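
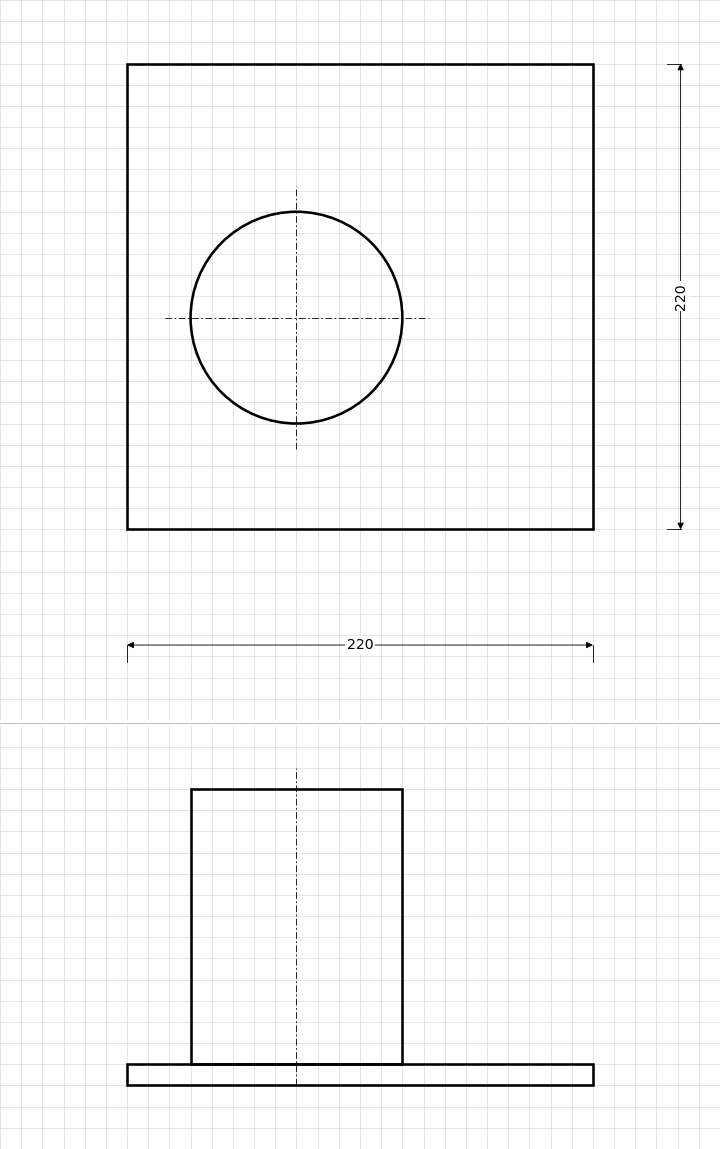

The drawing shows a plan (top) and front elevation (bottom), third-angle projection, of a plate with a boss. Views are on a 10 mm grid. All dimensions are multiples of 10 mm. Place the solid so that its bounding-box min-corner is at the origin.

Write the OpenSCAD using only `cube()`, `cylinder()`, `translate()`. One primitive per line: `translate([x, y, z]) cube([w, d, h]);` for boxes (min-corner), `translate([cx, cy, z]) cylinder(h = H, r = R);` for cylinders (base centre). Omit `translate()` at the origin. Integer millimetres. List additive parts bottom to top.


cube([220, 220, 10]);
translate([80, 100, 10]) cylinder(h = 130, r = 50);


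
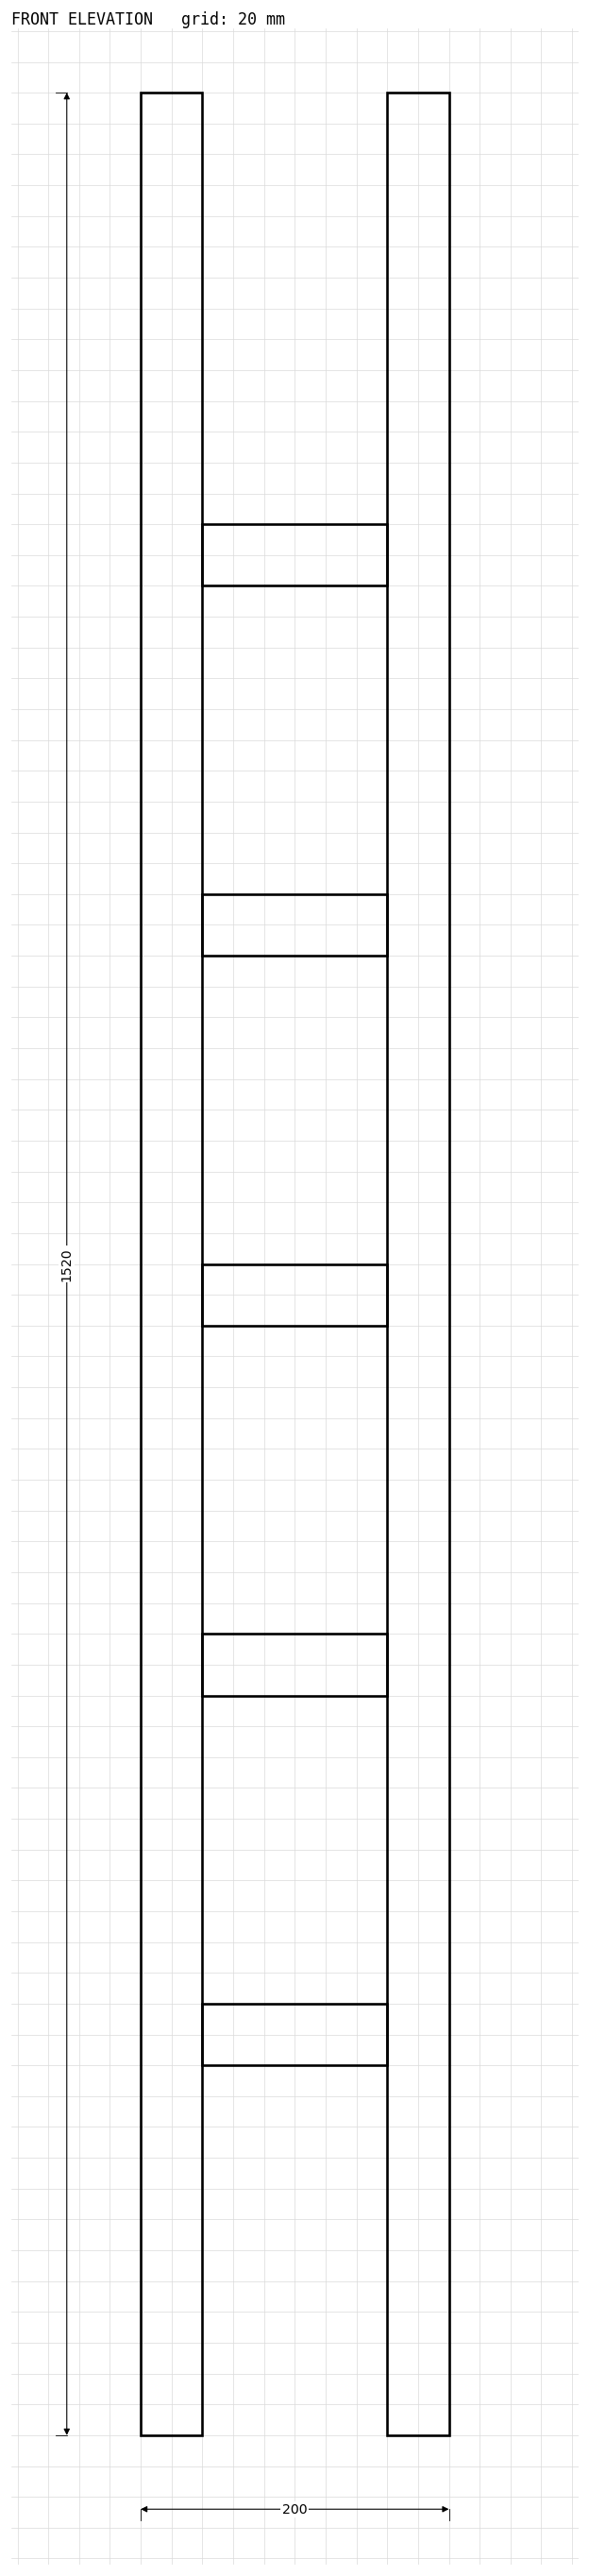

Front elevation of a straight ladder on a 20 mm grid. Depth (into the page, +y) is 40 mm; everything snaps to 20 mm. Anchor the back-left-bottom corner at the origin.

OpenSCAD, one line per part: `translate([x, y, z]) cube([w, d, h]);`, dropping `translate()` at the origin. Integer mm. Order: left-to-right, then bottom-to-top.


cube([40, 40, 1520]);
translate([40, 0, 240]) cube([120, 40, 40]);
translate([40, 0, 480]) cube([120, 40, 40]);
translate([40, 0, 720]) cube([120, 40, 40]);
translate([40, 0, 960]) cube([120, 40, 40]);
translate([40, 0, 1200]) cube([120, 40, 40]);
translate([160, 0, 0]) cube([40, 40, 1520]);


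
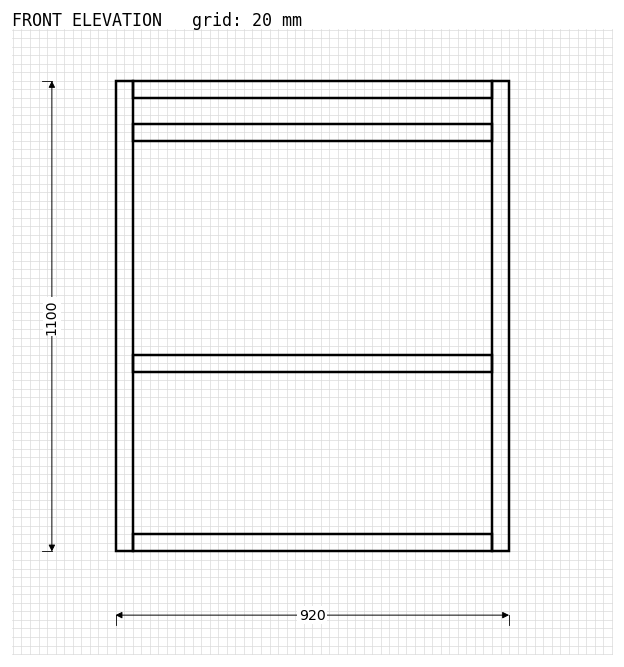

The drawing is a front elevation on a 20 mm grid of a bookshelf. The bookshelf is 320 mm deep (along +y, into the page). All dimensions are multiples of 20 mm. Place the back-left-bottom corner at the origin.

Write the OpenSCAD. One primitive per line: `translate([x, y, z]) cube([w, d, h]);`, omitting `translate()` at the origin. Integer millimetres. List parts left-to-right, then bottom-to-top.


cube([40, 320, 1100]);
translate([40, 0, 0]) cube([840, 320, 40]);
translate([40, 0, 420]) cube([840, 320, 40]);
translate([40, 0, 960]) cube([840, 320, 40]);
translate([40, 0, 1060]) cube([840, 320, 40]);
translate([880, 0, 0]) cube([40, 320, 1100]);


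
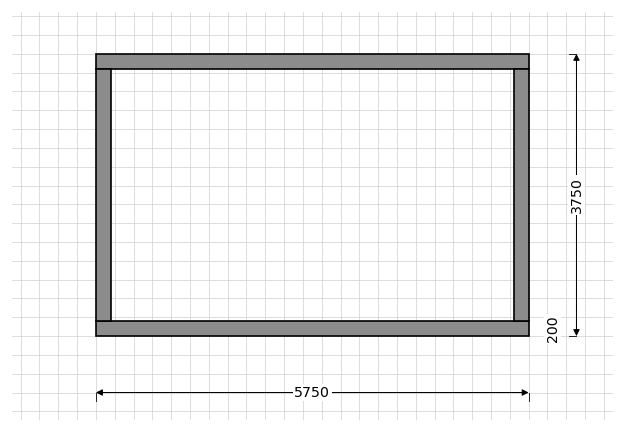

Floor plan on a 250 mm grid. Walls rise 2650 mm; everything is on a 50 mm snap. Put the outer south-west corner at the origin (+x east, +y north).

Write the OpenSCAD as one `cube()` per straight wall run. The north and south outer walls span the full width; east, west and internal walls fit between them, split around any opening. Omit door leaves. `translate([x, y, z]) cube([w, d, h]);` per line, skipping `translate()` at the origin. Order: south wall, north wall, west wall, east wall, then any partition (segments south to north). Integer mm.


cube([5750, 200, 2650]);
translate([0, 3550, 0]) cube([5750, 200, 2650]);
translate([0, 200, 0]) cube([200, 3350, 2650]);
translate([5550, 200, 0]) cube([200, 3350, 2650]);


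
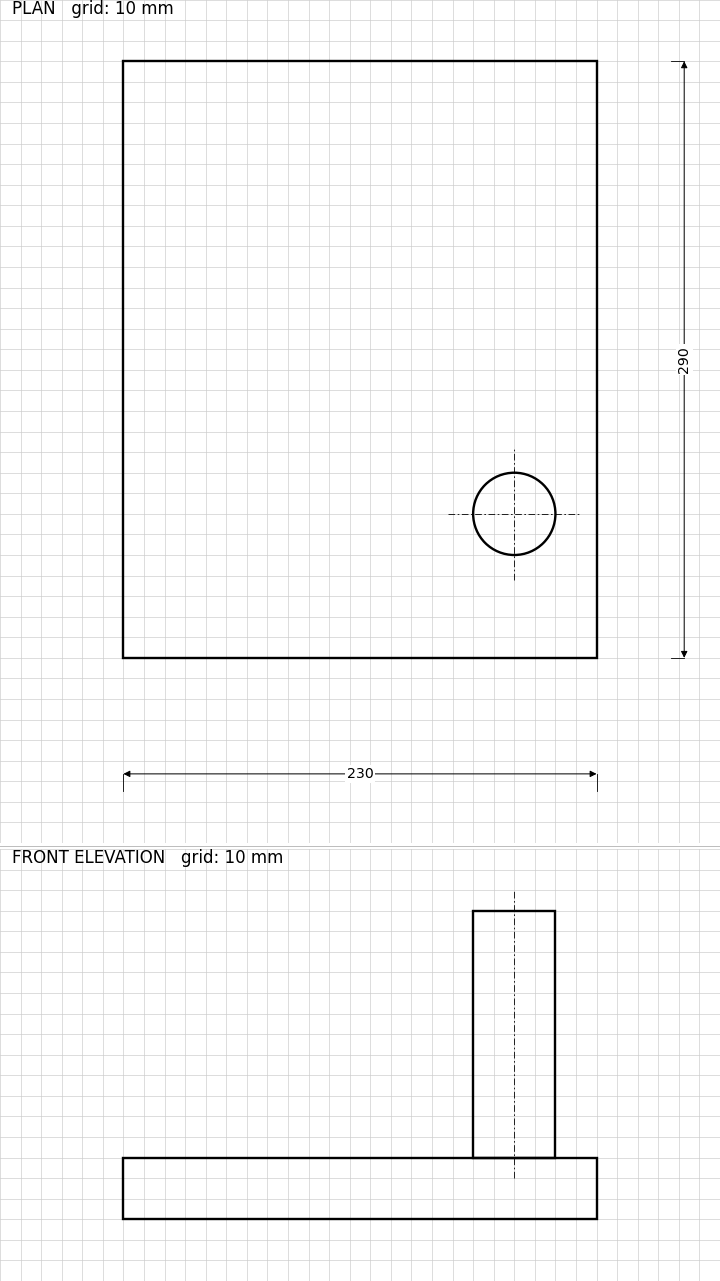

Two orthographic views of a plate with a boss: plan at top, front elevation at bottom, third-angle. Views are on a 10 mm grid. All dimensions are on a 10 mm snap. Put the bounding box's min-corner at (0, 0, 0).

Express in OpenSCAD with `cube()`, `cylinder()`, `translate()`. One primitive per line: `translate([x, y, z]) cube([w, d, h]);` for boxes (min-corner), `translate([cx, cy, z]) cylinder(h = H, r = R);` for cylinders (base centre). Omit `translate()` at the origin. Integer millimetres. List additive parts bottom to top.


cube([230, 290, 30]);
translate([190, 70, 30]) cylinder(h = 120, r = 20);


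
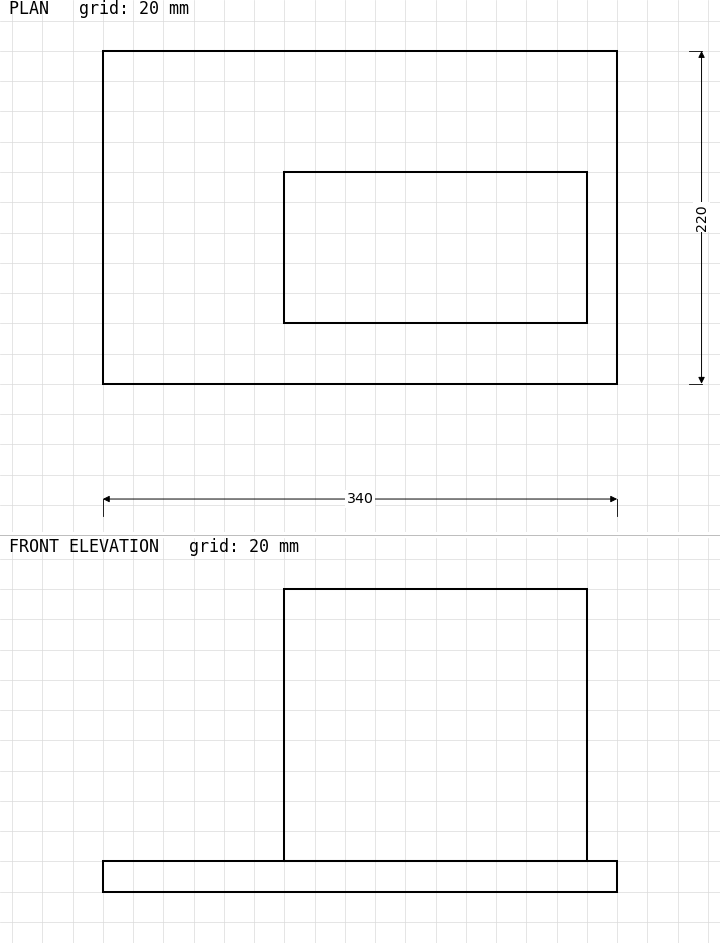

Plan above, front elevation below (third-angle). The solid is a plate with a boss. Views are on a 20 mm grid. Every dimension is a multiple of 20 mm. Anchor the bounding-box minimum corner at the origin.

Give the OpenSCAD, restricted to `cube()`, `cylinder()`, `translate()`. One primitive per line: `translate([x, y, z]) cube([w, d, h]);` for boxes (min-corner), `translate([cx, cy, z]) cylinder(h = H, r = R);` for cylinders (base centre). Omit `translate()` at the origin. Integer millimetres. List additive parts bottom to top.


cube([340, 220, 20]);
translate([120, 40, 20]) cube([200, 100, 180]);


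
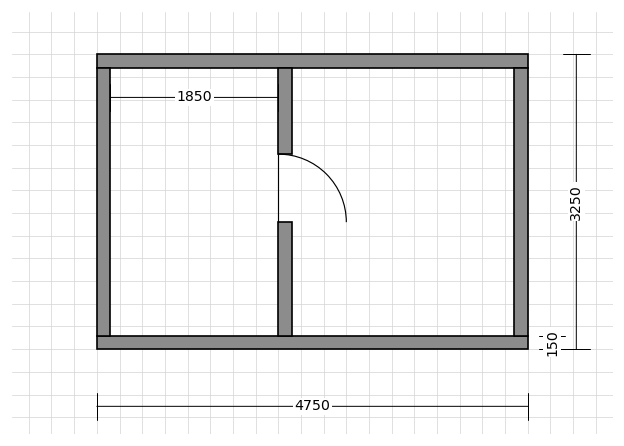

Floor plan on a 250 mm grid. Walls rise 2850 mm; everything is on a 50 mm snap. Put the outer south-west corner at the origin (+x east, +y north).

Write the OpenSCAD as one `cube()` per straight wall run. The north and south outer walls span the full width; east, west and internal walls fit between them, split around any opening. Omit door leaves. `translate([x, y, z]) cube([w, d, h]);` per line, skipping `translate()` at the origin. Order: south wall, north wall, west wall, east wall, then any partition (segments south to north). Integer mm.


cube([4750, 150, 2850]);
translate([0, 3100, 0]) cube([4750, 150, 2850]);
translate([0, 150, 0]) cube([150, 2950, 2850]);
translate([4600, 150, 0]) cube([150, 2950, 2850]);
translate([2000, 150, 0]) cube([150, 1250, 2850]);
translate([2000, 2150, 0]) cube([150, 950, 2850]);


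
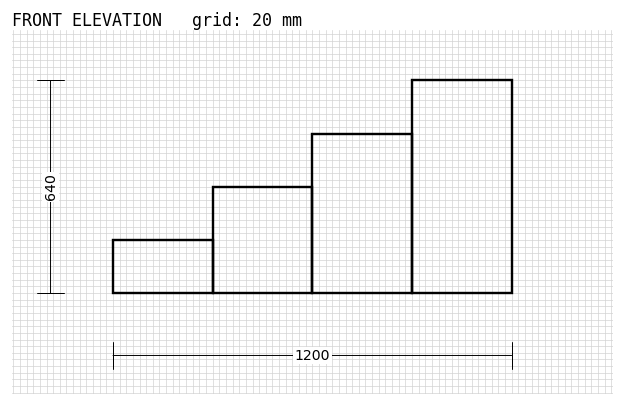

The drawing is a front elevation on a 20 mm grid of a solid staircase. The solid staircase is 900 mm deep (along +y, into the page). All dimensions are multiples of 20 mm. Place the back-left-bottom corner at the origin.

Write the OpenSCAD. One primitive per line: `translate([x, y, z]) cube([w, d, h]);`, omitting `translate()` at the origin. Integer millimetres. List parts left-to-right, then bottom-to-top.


cube([300, 900, 160]);
translate([300, 0, 0]) cube([300, 900, 320]);
translate([600, 0, 0]) cube([300, 900, 480]);
translate([900, 0, 0]) cube([300, 900, 640]);


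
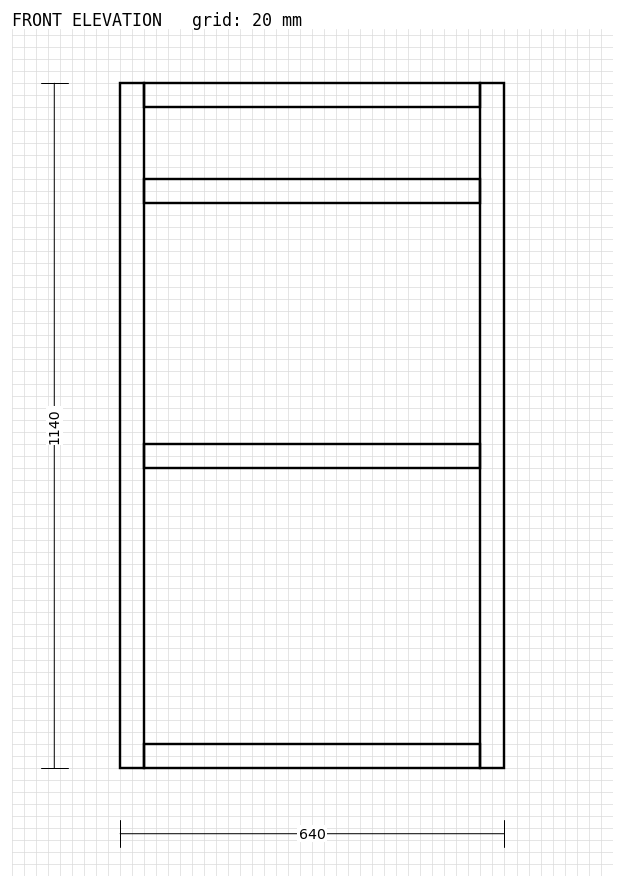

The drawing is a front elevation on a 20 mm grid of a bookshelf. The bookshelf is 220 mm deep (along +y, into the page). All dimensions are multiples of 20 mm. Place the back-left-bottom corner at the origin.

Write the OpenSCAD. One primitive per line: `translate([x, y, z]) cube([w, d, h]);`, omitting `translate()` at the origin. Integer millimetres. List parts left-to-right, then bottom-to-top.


cube([40, 220, 1140]);
translate([40, 0, 0]) cube([560, 220, 40]);
translate([40, 0, 500]) cube([560, 220, 40]);
translate([40, 0, 940]) cube([560, 220, 40]);
translate([40, 0, 1100]) cube([560, 220, 40]);
translate([600, 0, 0]) cube([40, 220, 1140]);


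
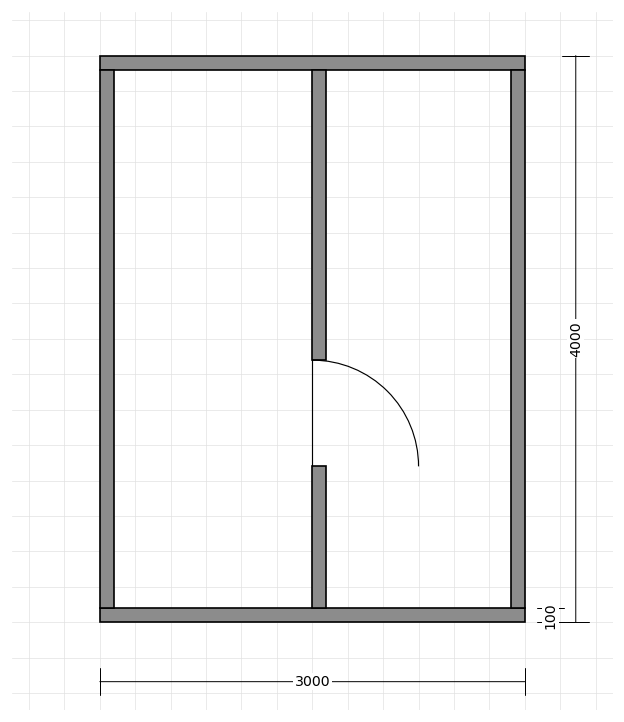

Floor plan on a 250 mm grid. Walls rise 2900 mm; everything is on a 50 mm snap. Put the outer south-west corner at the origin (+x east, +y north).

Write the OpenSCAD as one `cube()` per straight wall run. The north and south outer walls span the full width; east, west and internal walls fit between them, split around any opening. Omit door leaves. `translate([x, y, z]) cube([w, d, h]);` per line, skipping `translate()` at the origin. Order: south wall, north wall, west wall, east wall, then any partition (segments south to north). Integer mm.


cube([3000, 100, 2900]);
translate([0, 3900, 0]) cube([3000, 100, 2900]);
translate([0, 100, 0]) cube([100, 3800, 2900]);
translate([2900, 100, 0]) cube([100, 3800, 2900]);
translate([1500, 100, 0]) cube([100, 1000, 2900]);
translate([1500, 1850, 0]) cube([100, 2050, 2900]);


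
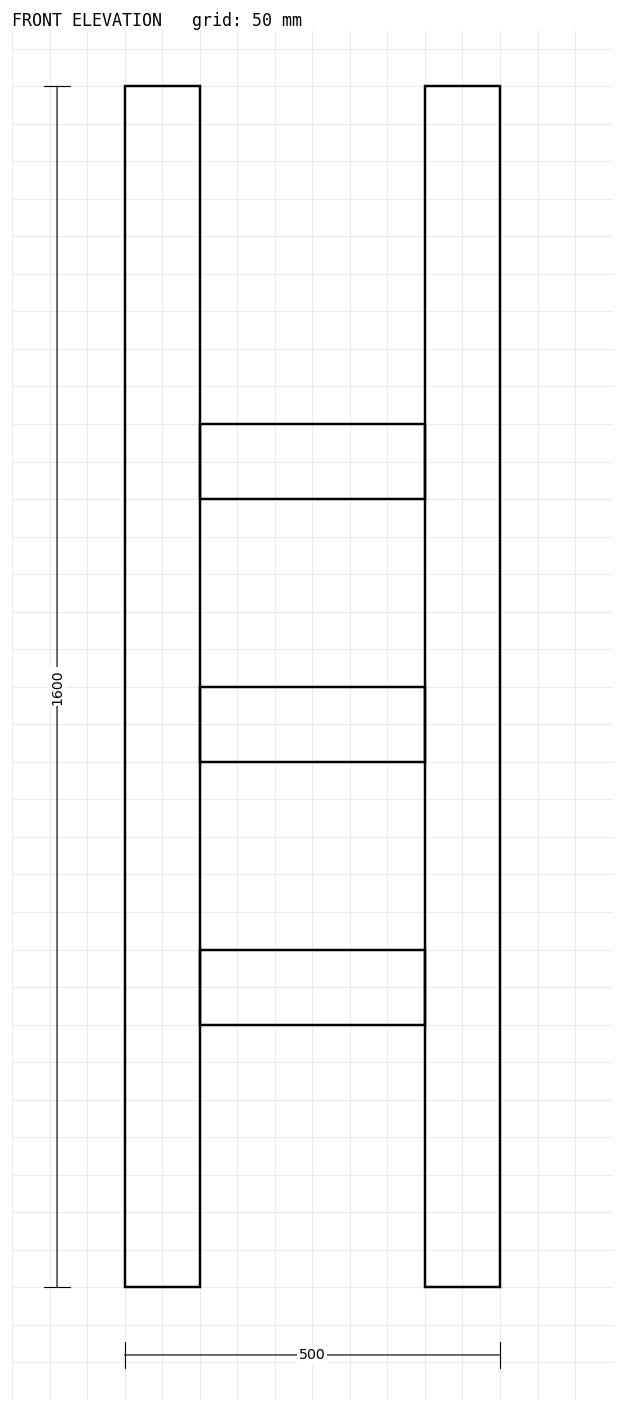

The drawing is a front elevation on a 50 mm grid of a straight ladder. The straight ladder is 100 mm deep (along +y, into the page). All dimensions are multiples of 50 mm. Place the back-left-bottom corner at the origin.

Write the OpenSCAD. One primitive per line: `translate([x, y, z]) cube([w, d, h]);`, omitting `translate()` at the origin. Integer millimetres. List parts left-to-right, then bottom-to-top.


cube([100, 100, 1600]);
translate([100, 0, 350]) cube([300, 100, 100]);
translate([100, 0, 700]) cube([300, 100, 100]);
translate([100, 0, 1050]) cube([300, 100, 100]);
translate([400, 0, 0]) cube([100, 100, 1600]);


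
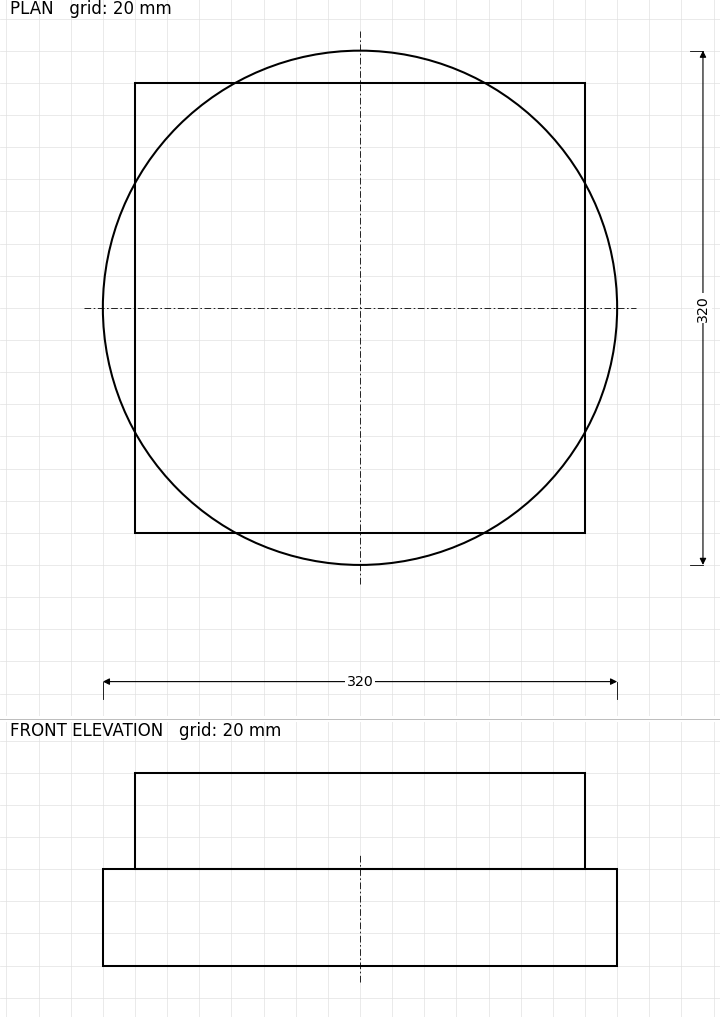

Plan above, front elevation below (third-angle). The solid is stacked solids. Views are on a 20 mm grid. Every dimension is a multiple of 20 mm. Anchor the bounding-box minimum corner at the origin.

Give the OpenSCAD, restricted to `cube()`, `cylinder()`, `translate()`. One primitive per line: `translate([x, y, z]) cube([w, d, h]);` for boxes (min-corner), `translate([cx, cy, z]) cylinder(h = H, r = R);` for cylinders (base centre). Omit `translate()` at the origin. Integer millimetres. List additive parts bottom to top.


translate([160, 160, 0]) cylinder(h = 60, r = 160);
translate([20, 20, 60]) cube([280, 280, 60]);


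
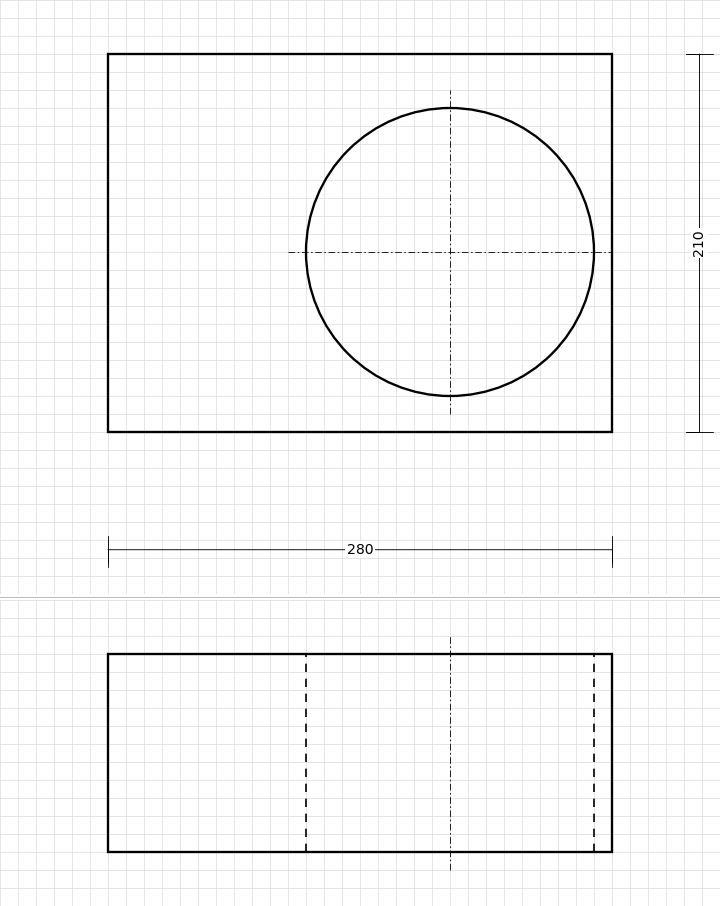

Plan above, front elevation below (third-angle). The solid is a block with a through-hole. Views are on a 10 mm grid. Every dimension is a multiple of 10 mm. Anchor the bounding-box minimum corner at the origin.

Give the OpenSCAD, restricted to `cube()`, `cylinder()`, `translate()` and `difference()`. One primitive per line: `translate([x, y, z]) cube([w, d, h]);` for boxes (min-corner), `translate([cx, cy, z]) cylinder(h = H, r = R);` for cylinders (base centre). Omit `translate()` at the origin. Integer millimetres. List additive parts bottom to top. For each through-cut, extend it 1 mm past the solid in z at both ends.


difference() {
  cube([280, 210, 110]);
  translate([190, 100, -1]) cylinder(h = 112, r = 80);
}


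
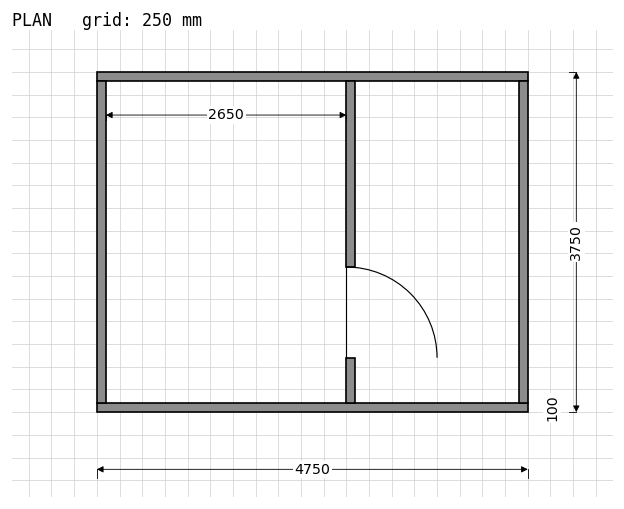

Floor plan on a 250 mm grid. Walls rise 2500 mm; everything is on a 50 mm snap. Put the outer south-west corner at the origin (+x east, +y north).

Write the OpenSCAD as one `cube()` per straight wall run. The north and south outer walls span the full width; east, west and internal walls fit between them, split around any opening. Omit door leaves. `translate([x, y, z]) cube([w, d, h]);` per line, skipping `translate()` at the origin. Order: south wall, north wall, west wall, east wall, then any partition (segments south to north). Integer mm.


cube([4750, 100, 2500]);
translate([0, 3650, 0]) cube([4750, 100, 2500]);
translate([0, 100, 0]) cube([100, 3550, 2500]);
translate([4650, 100, 0]) cube([100, 3550, 2500]);
translate([2750, 100, 0]) cube([100, 500, 2500]);
translate([2750, 1600, 0]) cube([100, 2050, 2500]);


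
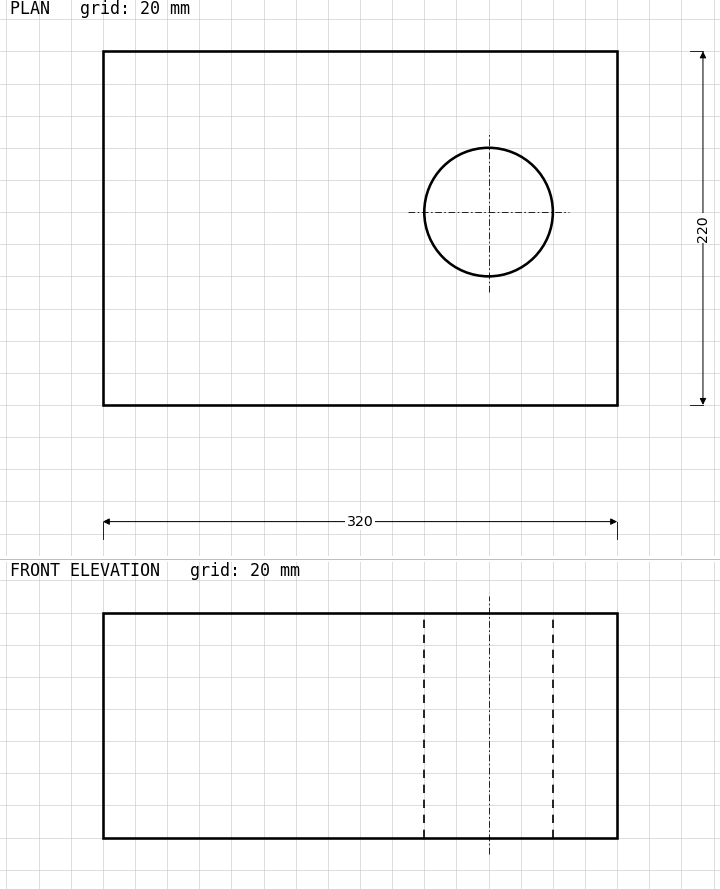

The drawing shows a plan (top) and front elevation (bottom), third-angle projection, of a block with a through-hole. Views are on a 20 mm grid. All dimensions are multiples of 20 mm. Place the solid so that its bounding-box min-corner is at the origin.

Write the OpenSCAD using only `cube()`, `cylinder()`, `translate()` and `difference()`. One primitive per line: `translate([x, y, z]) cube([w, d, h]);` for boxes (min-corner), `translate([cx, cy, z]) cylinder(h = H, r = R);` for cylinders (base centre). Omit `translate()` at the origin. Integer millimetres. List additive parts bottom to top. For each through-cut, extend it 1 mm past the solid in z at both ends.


difference() {
  cube([320, 220, 140]);
  translate([240, 120, -1]) cylinder(h = 142, r = 40);
}


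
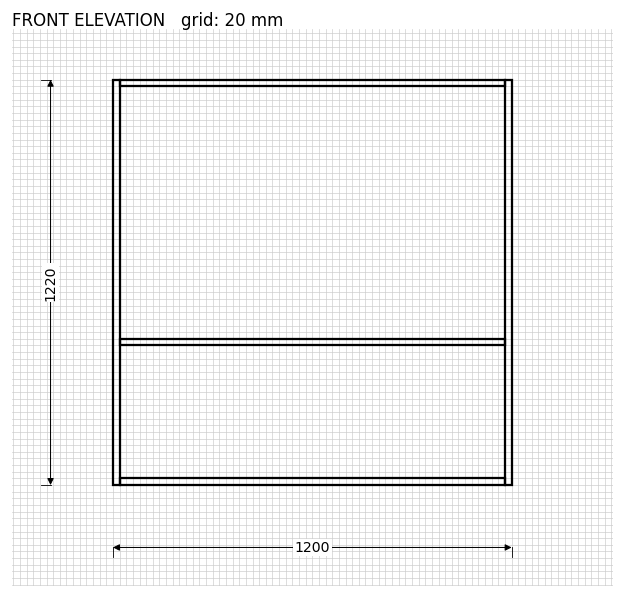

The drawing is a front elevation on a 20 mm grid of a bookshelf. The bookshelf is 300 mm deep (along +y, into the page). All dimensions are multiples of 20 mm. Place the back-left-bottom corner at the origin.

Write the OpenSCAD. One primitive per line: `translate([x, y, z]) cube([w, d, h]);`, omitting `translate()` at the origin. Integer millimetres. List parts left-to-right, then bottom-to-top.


cube([20, 300, 1220]);
translate([20, 0, 0]) cube([1160, 300, 20]);
translate([20, 0, 420]) cube([1160, 300, 20]);
translate([20, 0, 1200]) cube([1160, 300, 20]);
translate([1180, 0, 0]) cube([20, 300, 1220]);


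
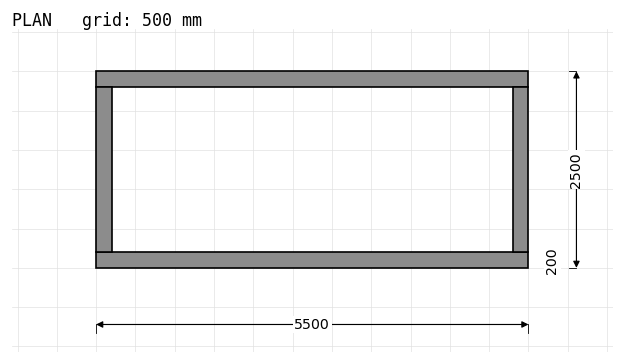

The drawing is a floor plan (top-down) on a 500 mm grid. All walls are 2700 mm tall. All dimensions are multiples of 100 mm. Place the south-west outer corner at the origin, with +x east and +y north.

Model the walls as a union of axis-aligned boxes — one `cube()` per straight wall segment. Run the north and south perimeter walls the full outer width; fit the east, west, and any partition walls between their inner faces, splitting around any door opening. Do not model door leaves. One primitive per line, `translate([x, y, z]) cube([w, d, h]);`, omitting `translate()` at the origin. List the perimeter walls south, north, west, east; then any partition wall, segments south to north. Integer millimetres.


cube([5500, 200, 2700]);
translate([0, 2300, 0]) cube([5500, 200, 2700]);
translate([0, 200, 0]) cube([200, 2100, 2700]);
translate([5300, 200, 0]) cube([200, 2100, 2700]);


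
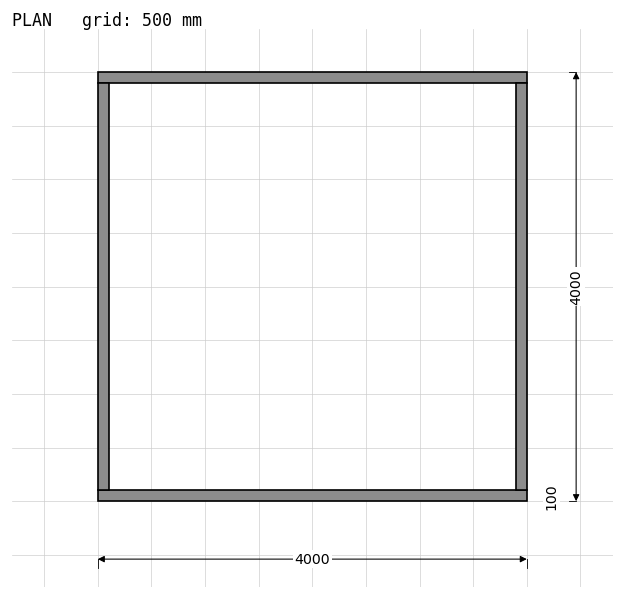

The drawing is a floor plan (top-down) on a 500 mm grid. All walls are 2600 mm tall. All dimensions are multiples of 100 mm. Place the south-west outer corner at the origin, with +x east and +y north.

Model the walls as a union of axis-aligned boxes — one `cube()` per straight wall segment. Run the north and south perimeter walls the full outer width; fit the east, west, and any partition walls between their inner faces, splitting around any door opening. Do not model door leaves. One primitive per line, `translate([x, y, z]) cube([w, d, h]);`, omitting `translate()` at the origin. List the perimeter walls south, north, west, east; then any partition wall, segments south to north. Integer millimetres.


cube([4000, 100, 2600]);
translate([0, 3900, 0]) cube([4000, 100, 2600]);
translate([0, 100, 0]) cube([100, 3800, 2600]);
translate([3900, 100, 0]) cube([100, 3800, 2600]);


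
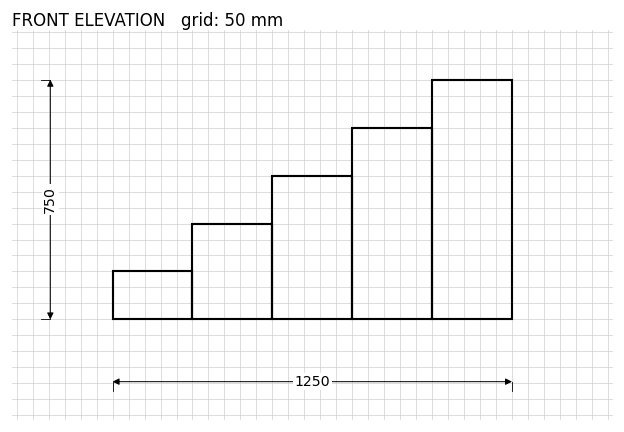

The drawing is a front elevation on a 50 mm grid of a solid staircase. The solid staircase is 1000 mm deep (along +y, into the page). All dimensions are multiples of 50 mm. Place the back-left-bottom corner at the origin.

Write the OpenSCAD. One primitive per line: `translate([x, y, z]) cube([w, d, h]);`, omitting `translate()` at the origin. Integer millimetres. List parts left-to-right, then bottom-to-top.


cube([250, 1000, 150]);
translate([250, 0, 0]) cube([250, 1000, 300]);
translate([500, 0, 0]) cube([250, 1000, 450]);
translate([750, 0, 0]) cube([250, 1000, 600]);
translate([1000, 0, 0]) cube([250, 1000, 750]);


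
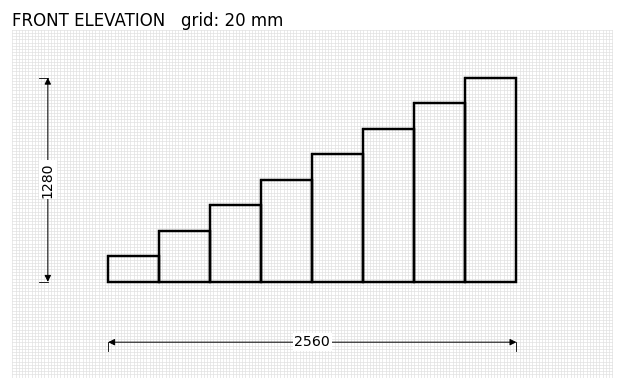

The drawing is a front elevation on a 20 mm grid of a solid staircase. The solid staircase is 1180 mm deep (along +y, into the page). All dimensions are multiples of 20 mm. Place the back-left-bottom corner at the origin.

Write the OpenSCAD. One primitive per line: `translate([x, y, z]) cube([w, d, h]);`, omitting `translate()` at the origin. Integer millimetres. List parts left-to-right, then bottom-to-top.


cube([320, 1180, 160]);
translate([320, 0, 0]) cube([320, 1180, 320]);
translate([640, 0, 0]) cube([320, 1180, 480]);
translate([960, 0, 0]) cube([320, 1180, 640]);
translate([1280, 0, 0]) cube([320, 1180, 800]);
translate([1600, 0, 0]) cube([320, 1180, 960]);
translate([1920, 0, 0]) cube([320, 1180, 1120]);
translate([2240, 0, 0]) cube([320, 1180, 1280]);


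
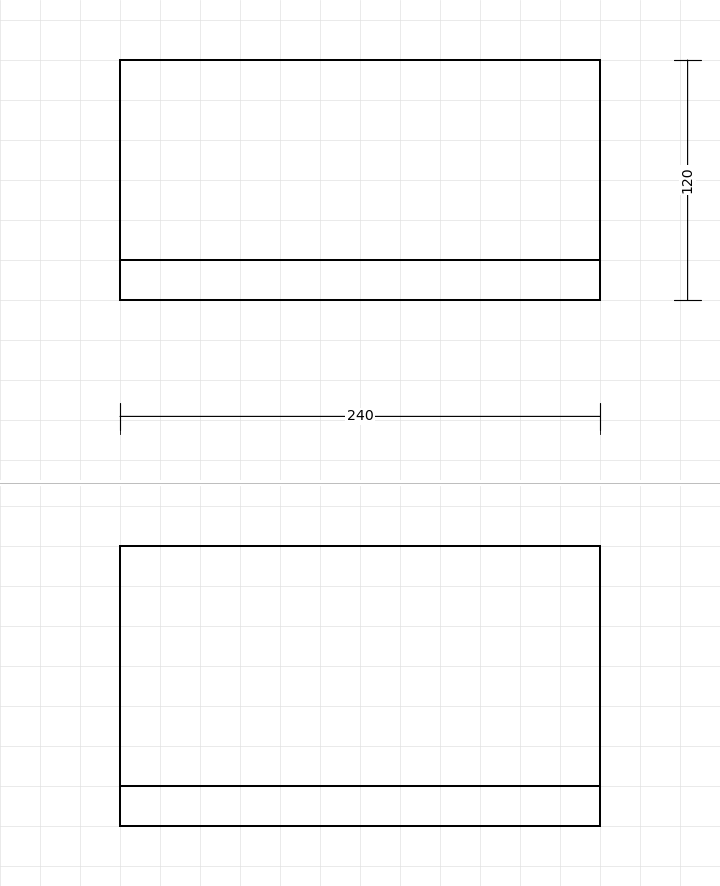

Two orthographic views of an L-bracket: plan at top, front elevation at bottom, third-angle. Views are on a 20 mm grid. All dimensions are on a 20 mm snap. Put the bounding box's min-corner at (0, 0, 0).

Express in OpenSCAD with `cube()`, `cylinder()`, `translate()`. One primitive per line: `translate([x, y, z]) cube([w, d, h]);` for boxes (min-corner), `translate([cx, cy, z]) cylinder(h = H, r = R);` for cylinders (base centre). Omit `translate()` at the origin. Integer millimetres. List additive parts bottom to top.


cube([240, 120, 20]);
translate([0, 0, 20]) cube([240, 20, 120]);


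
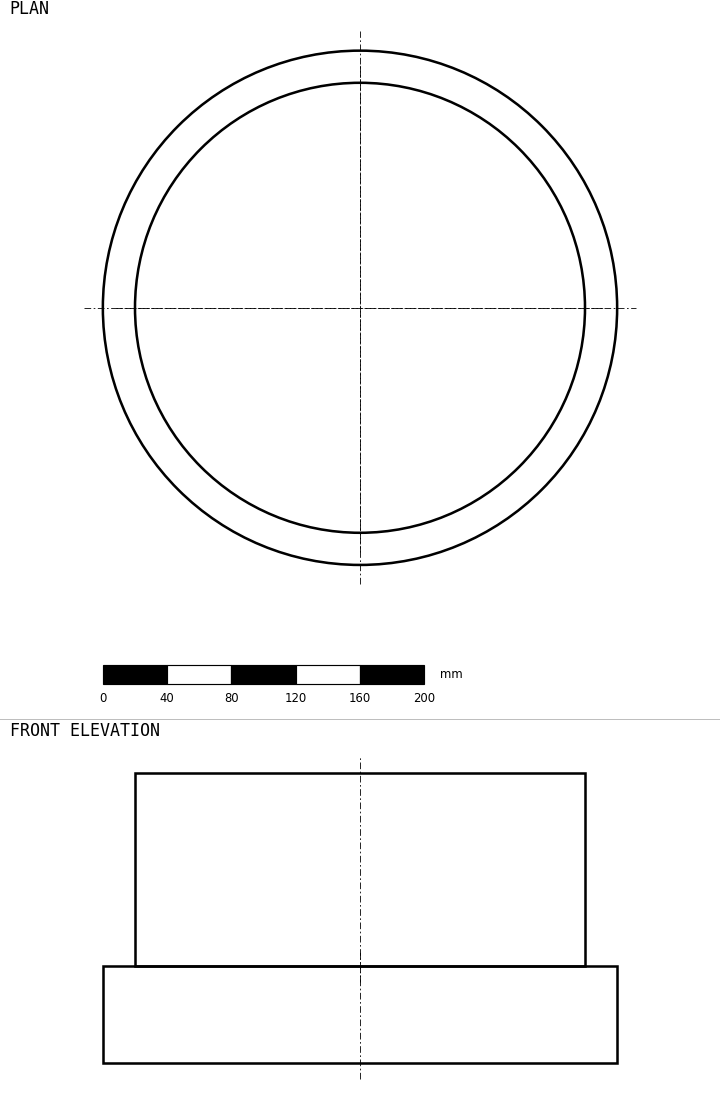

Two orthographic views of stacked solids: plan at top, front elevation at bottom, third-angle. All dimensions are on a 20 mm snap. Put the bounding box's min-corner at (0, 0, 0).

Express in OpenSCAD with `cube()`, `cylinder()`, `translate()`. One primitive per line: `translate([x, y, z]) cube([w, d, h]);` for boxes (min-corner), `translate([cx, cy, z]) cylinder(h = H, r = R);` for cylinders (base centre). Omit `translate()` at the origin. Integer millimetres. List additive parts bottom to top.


translate([160, 160, 0]) cylinder(h = 60, r = 160);
translate([160, 160, 60]) cylinder(h = 120, r = 140);


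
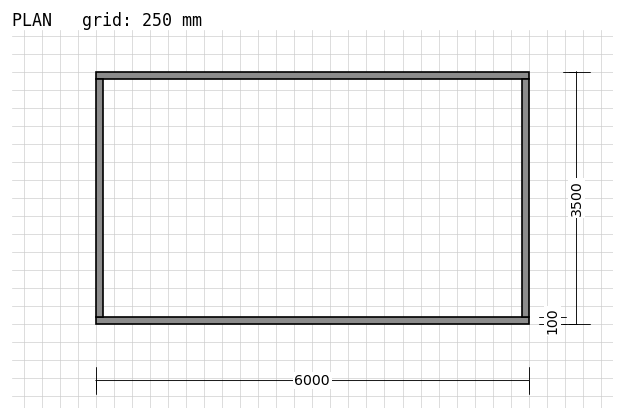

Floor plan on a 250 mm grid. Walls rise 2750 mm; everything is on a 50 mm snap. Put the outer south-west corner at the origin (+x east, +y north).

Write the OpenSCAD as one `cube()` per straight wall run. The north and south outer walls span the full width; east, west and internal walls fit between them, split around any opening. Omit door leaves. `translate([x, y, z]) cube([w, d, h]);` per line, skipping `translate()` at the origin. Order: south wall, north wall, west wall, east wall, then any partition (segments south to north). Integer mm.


cube([6000, 100, 2750]);
translate([0, 3400, 0]) cube([6000, 100, 2750]);
translate([0, 100, 0]) cube([100, 3300, 2750]);
translate([5900, 100, 0]) cube([100, 3300, 2750]);


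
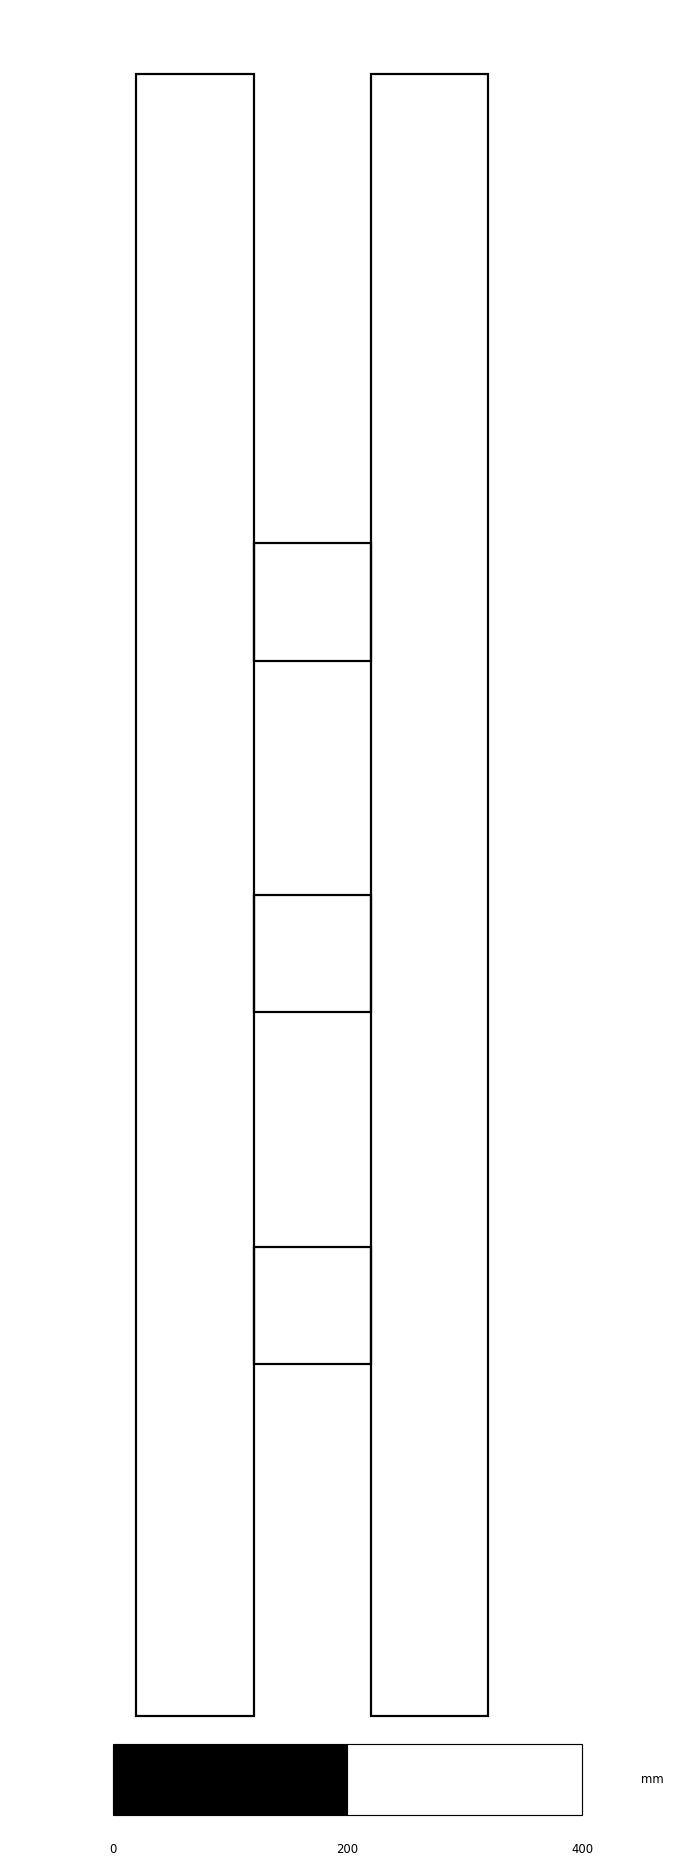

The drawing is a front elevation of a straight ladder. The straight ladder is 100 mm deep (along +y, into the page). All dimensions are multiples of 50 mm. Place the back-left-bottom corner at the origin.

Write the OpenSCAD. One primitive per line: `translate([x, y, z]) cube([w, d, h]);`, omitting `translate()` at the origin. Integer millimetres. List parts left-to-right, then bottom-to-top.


cube([100, 100, 1400]);
translate([100, 0, 300]) cube([100, 100, 100]);
translate([100, 0, 600]) cube([100, 100, 100]);
translate([100, 0, 900]) cube([100, 100, 100]);
translate([200, 0, 0]) cube([100, 100, 1400]);


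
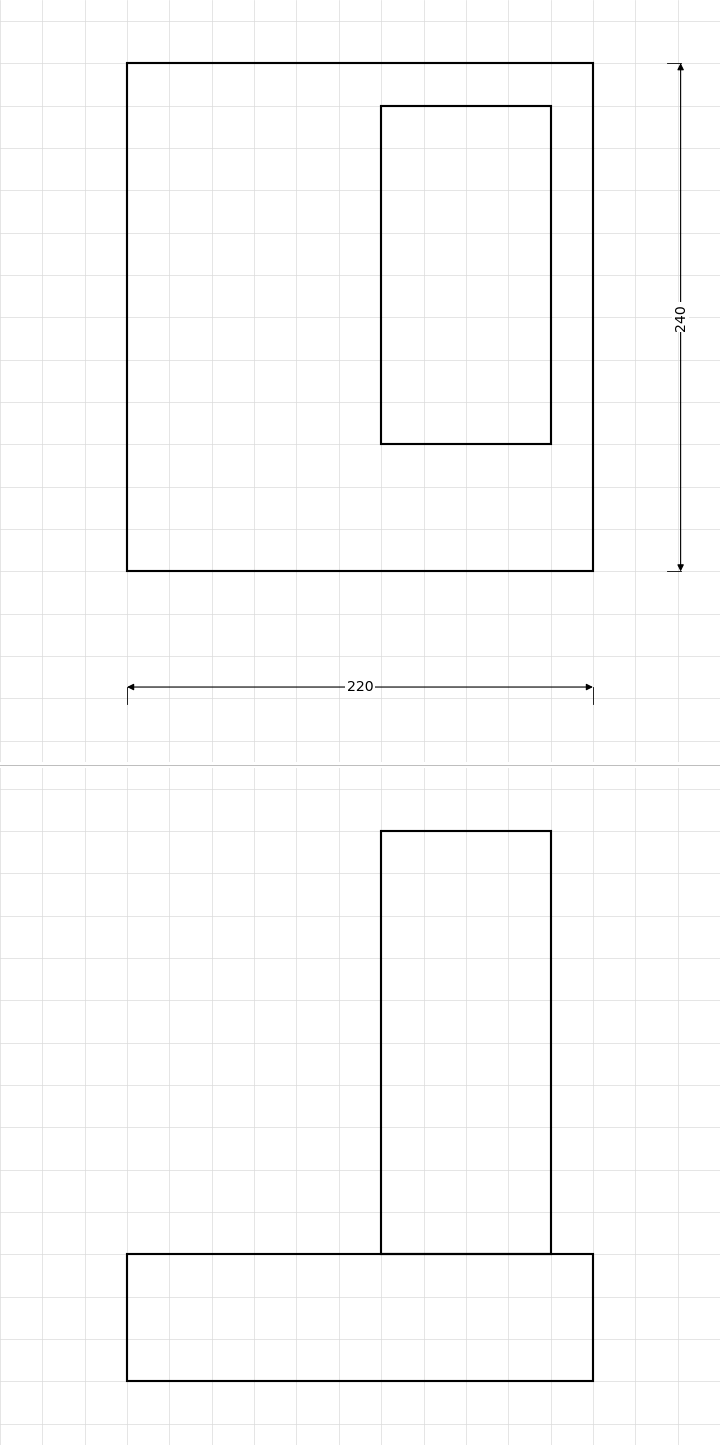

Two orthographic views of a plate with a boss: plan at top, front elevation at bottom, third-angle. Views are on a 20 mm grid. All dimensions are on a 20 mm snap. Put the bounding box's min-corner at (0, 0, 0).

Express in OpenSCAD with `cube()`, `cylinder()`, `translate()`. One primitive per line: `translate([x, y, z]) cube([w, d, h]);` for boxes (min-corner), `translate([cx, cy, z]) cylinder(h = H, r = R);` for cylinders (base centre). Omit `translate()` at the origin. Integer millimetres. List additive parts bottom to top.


cube([220, 240, 60]);
translate([120, 60, 60]) cube([80, 160, 200]);


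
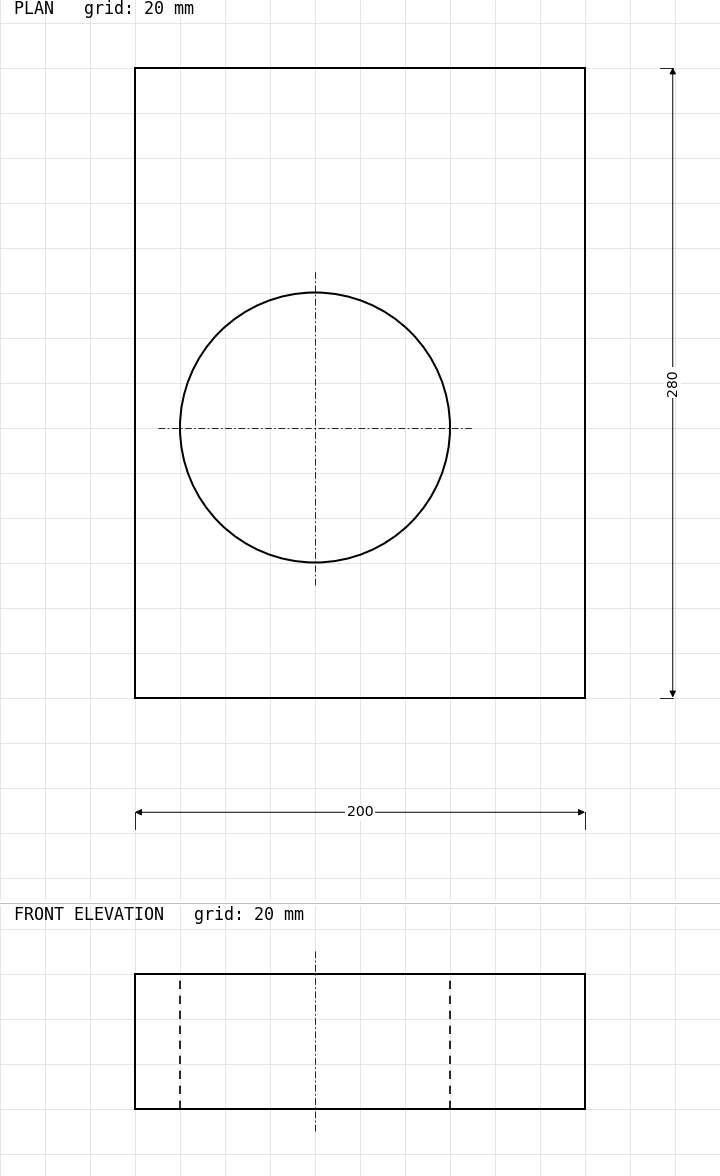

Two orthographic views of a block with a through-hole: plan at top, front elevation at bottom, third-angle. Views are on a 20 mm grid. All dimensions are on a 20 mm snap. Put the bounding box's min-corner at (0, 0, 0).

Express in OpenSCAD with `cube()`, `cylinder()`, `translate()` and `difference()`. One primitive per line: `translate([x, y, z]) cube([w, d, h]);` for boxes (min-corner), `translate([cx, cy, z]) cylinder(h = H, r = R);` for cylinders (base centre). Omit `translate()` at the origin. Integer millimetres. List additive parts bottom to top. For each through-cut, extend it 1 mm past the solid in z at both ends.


difference() {
  cube([200, 280, 60]);
  translate([80, 120, -1]) cylinder(h = 62, r = 60);
}


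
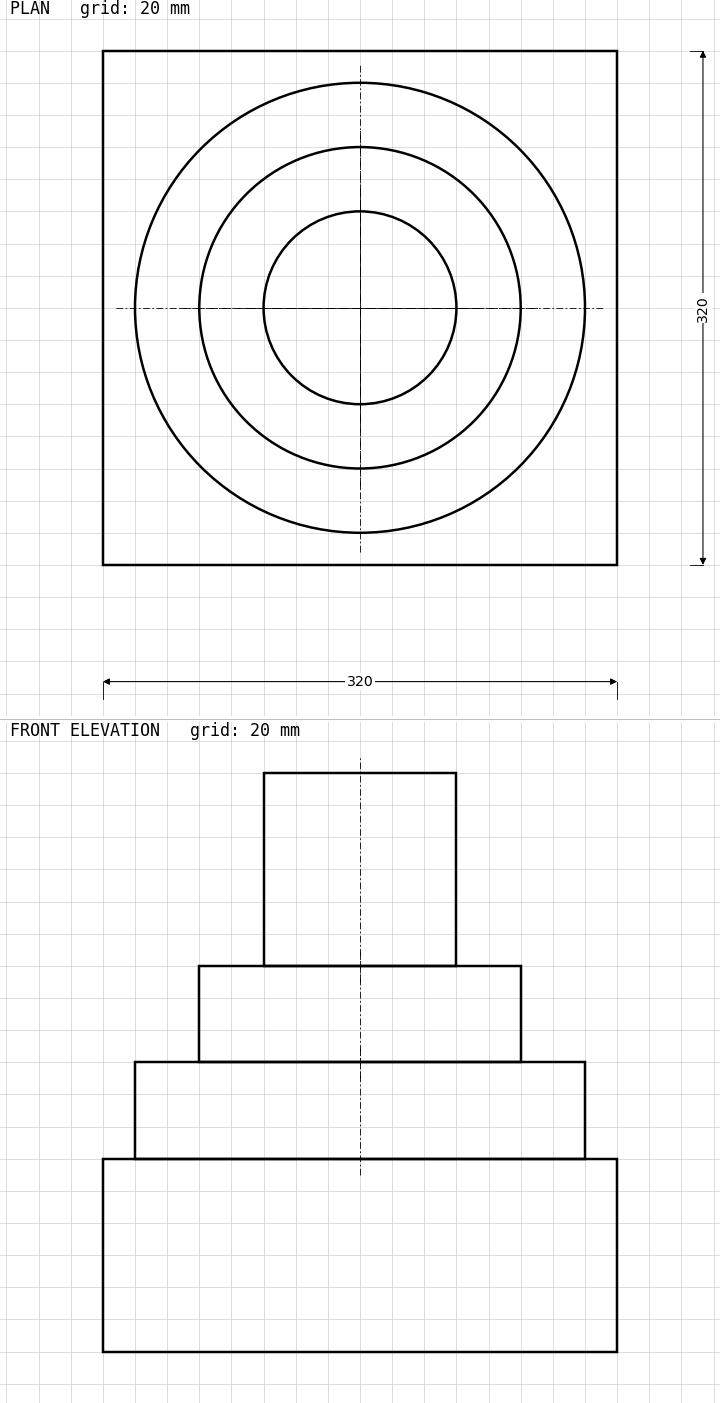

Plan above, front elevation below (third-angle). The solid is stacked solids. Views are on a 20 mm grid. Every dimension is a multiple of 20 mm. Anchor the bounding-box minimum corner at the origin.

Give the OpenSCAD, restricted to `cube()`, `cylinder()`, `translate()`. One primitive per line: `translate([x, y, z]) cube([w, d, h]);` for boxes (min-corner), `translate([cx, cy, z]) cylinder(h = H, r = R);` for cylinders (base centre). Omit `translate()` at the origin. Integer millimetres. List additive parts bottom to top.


cube([320, 320, 120]);
translate([160, 160, 120]) cylinder(h = 60, r = 140);
translate([160, 160, 180]) cylinder(h = 60, r = 100);
translate([160, 160, 240]) cylinder(h = 120, r = 60);


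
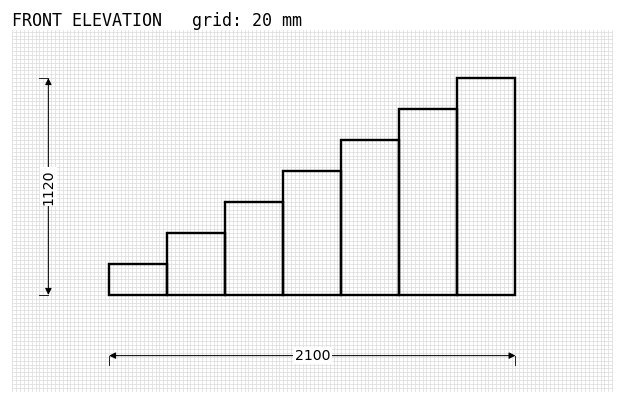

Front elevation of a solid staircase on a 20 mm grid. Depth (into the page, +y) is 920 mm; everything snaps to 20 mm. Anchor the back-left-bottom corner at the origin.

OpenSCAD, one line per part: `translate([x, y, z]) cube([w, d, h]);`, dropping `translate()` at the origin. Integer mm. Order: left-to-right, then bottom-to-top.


cube([300, 920, 160]);
translate([300, 0, 0]) cube([300, 920, 320]);
translate([600, 0, 0]) cube([300, 920, 480]);
translate([900, 0, 0]) cube([300, 920, 640]);
translate([1200, 0, 0]) cube([300, 920, 800]);
translate([1500, 0, 0]) cube([300, 920, 960]);
translate([1800, 0, 0]) cube([300, 920, 1120]);


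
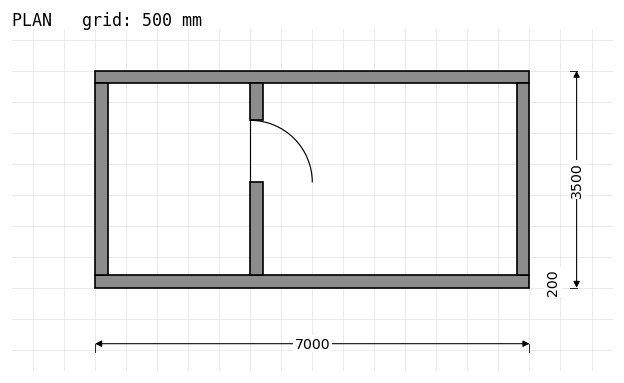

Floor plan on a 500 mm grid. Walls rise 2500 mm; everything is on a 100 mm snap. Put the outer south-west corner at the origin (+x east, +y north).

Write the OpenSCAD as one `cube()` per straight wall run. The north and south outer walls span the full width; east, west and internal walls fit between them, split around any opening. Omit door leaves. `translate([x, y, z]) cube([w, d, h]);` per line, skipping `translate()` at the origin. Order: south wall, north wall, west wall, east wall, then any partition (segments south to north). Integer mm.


cube([7000, 200, 2500]);
translate([0, 3300, 0]) cube([7000, 200, 2500]);
translate([0, 200, 0]) cube([200, 3100, 2500]);
translate([6800, 200, 0]) cube([200, 3100, 2500]);
translate([2500, 200, 0]) cube([200, 1500, 2500]);
translate([2500, 2700, 0]) cube([200, 600, 2500]);


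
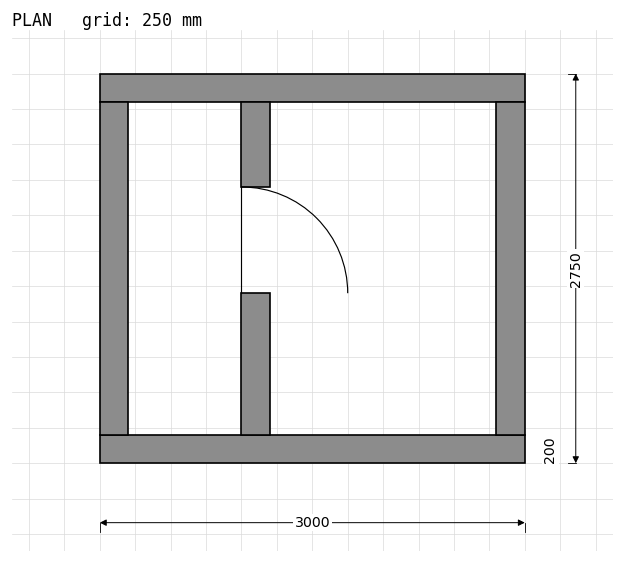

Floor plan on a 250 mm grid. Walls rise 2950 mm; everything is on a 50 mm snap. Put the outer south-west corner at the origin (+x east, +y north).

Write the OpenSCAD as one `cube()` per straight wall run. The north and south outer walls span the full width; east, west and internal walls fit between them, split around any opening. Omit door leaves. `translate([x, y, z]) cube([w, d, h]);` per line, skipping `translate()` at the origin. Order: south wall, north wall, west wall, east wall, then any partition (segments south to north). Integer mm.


cube([3000, 200, 2950]);
translate([0, 2550, 0]) cube([3000, 200, 2950]);
translate([0, 200, 0]) cube([200, 2350, 2950]);
translate([2800, 200, 0]) cube([200, 2350, 2950]);
translate([1000, 200, 0]) cube([200, 1000, 2950]);
translate([1000, 1950, 0]) cube([200, 600, 2950]);


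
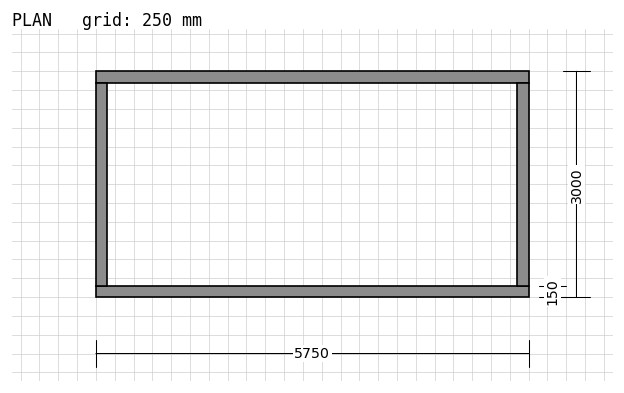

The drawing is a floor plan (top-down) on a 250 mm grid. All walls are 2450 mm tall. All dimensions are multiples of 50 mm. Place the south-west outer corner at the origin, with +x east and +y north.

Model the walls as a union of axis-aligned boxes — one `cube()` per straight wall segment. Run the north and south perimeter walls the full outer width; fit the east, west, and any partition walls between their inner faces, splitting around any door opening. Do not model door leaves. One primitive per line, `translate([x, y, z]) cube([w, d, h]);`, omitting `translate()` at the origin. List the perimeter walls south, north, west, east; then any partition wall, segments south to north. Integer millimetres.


cube([5750, 150, 2450]);
translate([0, 2850, 0]) cube([5750, 150, 2450]);
translate([0, 150, 0]) cube([150, 2700, 2450]);
translate([5600, 150, 0]) cube([150, 2700, 2450]);


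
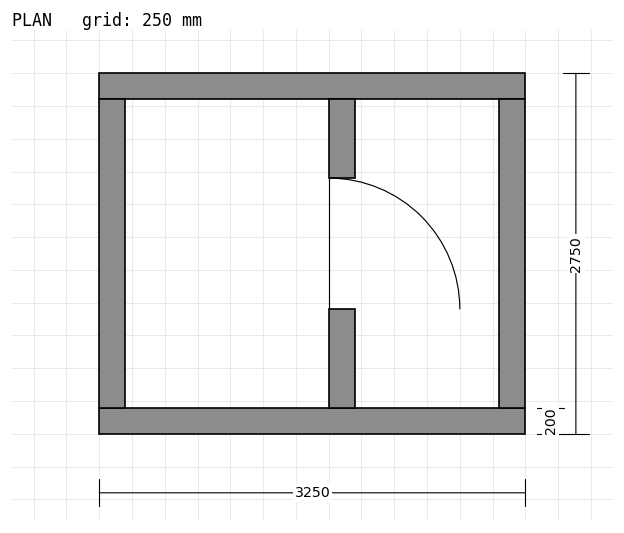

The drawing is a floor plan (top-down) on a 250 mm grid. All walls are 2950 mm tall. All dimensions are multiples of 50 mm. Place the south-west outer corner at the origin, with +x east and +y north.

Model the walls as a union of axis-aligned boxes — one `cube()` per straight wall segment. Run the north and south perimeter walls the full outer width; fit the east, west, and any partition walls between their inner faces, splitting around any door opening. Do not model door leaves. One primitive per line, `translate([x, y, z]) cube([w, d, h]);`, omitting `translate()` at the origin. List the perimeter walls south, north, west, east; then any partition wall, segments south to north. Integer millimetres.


cube([3250, 200, 2950]);
translate([0, 2550, 0]) cube([3250, 200, 2950]);
translate([0, 200, 0]) cube([200, 2350, 2950]);
translate([3050, 200, 0]) cube([200, 2350, 2950]);
translate([1750, 200, 0]) cube([200, 750, 2950]);
translate([1750, 1950, 0]) cube([200, 600, 2950]);


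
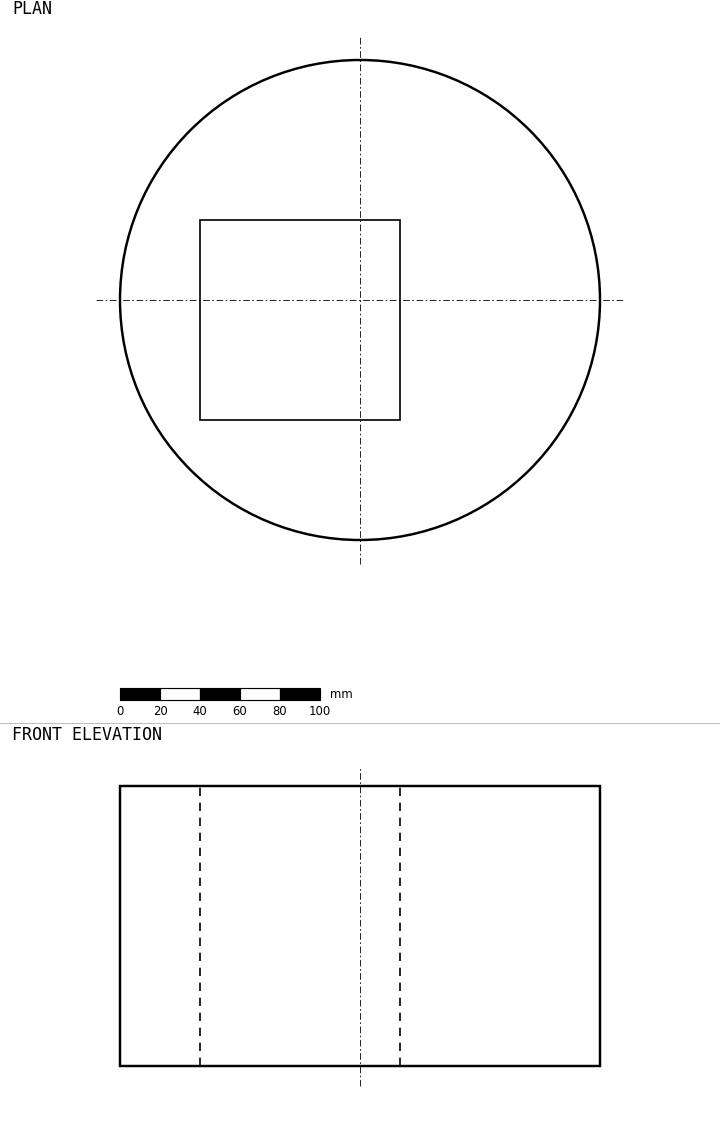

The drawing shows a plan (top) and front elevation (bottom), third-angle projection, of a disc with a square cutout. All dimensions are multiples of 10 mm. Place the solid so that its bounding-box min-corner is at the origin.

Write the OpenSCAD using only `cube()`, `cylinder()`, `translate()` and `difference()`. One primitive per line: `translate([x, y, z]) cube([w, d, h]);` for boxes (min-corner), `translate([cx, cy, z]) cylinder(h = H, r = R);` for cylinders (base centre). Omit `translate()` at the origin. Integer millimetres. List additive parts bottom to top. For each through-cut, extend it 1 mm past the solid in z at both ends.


difference() {
  translate([120, 120, 0]) cylinder(h = 140, r = 120);
  translate([40, 60, -1]) cube([100, 100, 142]);
}


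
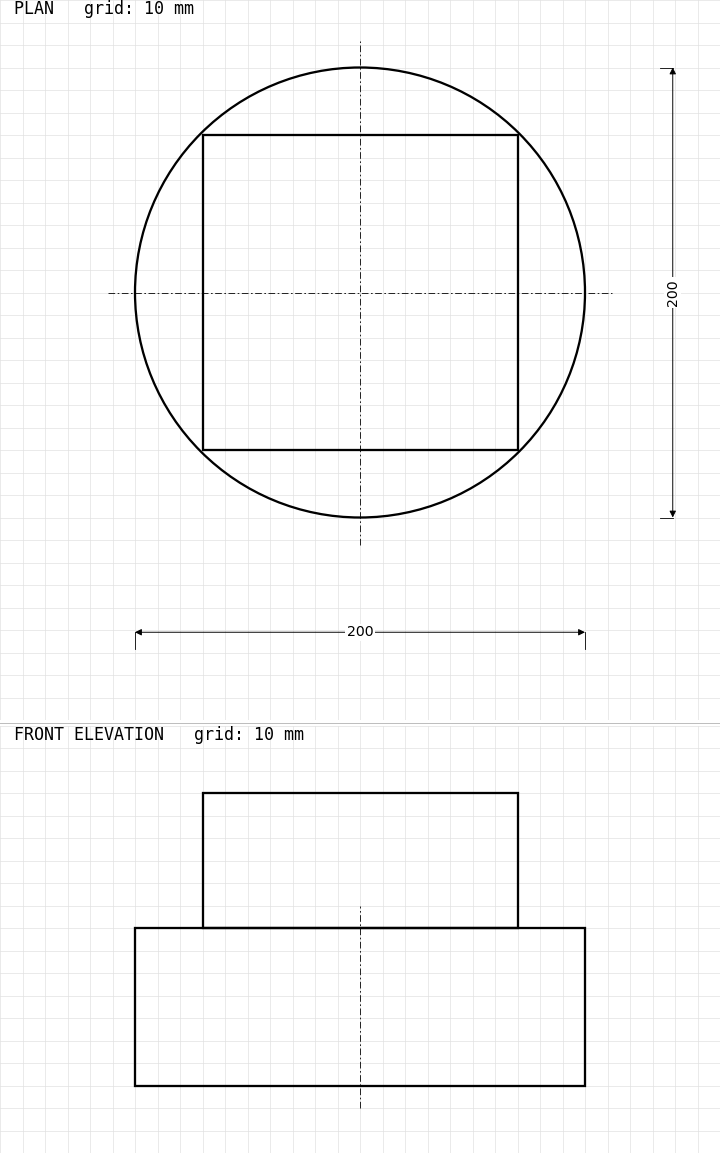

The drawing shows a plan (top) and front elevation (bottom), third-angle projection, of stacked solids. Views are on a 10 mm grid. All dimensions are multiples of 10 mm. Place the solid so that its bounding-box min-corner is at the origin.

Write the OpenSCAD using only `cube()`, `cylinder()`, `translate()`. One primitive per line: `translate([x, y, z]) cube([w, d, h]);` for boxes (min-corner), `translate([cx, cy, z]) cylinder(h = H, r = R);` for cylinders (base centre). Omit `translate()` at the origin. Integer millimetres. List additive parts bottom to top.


translate([100, 100, 0]) cylinder(h = 70, r = 100);
translate([30, 30, 70]) cube([140, 140, 60]);


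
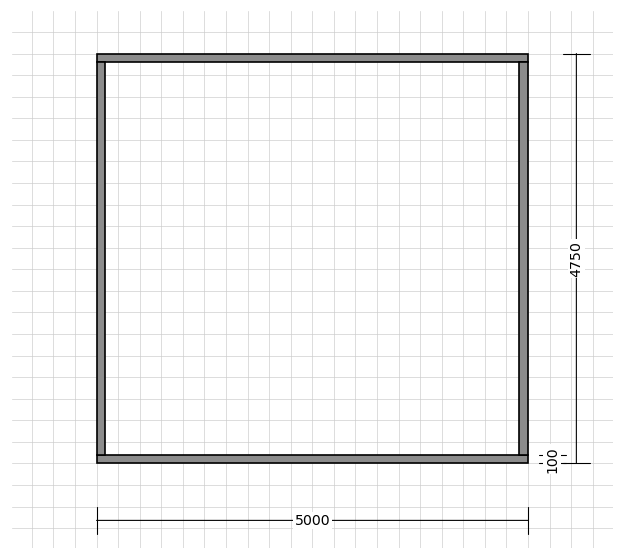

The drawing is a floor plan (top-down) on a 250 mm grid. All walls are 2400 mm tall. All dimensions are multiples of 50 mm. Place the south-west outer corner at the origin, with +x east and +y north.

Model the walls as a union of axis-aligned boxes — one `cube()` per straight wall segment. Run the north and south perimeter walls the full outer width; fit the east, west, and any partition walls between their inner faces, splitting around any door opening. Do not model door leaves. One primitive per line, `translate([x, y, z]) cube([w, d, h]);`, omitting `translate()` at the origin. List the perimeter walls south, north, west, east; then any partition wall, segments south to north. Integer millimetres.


cube([5000, 100, 2400]);
translate([0, 4650, 0]) cube([5000, 100, 2400]);
translate([0, 100, 0]) cube([100, 4550, 2400]);
translate([4900, 100, 0]) cube([100, 4550, 2400]);


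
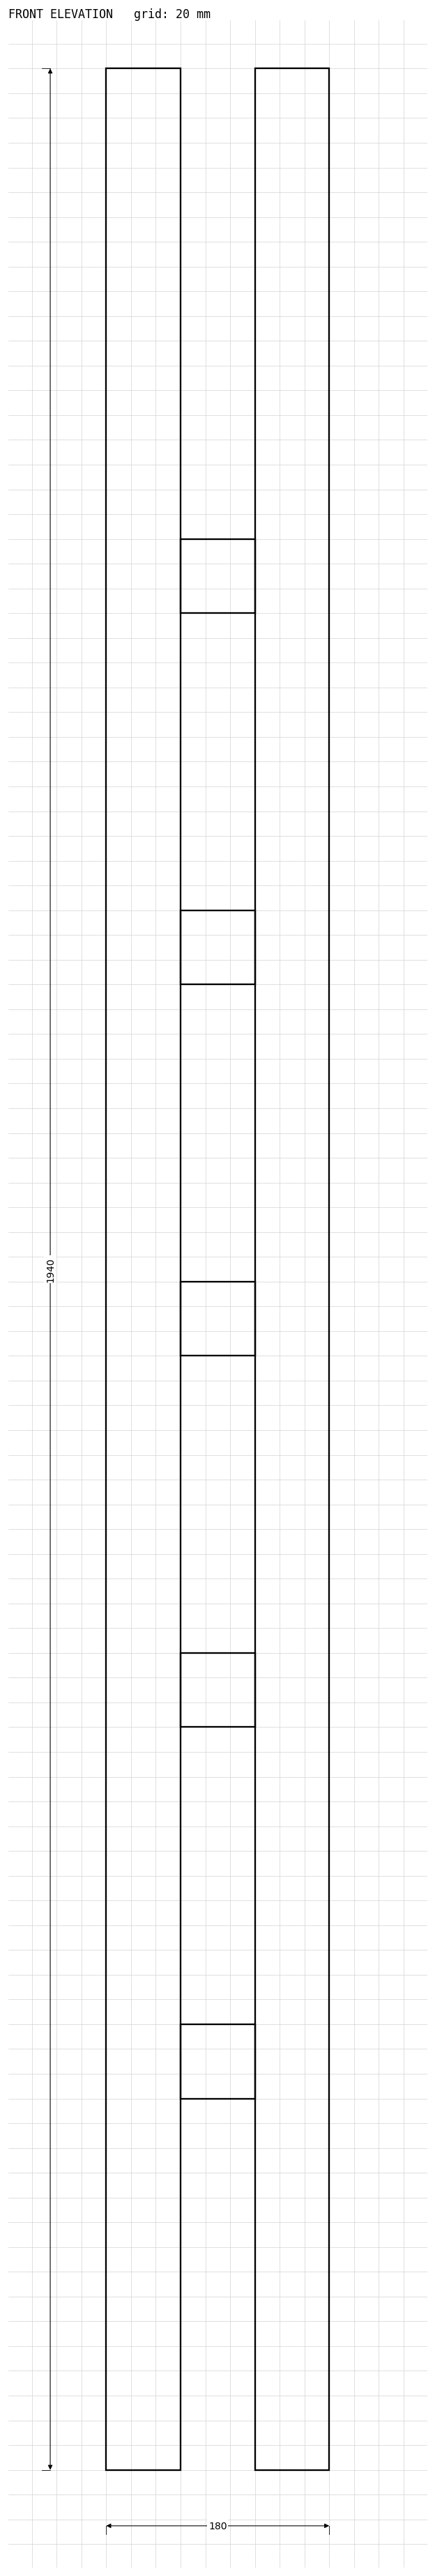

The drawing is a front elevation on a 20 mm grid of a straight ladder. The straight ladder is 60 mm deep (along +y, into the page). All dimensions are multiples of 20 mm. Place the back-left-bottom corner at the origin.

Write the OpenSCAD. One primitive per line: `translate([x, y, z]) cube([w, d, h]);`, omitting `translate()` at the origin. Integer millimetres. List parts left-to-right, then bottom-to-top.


cube([60, 60, 1940]);
translate([60, 0, 300]) cube([60, 60, 60]);
translate([60, 0, 600]) cube([60, 60, 60]);
translate([60, 0, 900]) cube([60, 60, 60]);
translate([60, 0, 1200]) cube([60, 60, 60]);
translate([60, 0, 1500]) cube([60, 60, 60]);
translate([120, 0, 0]) cube([60, 60, 1940]);


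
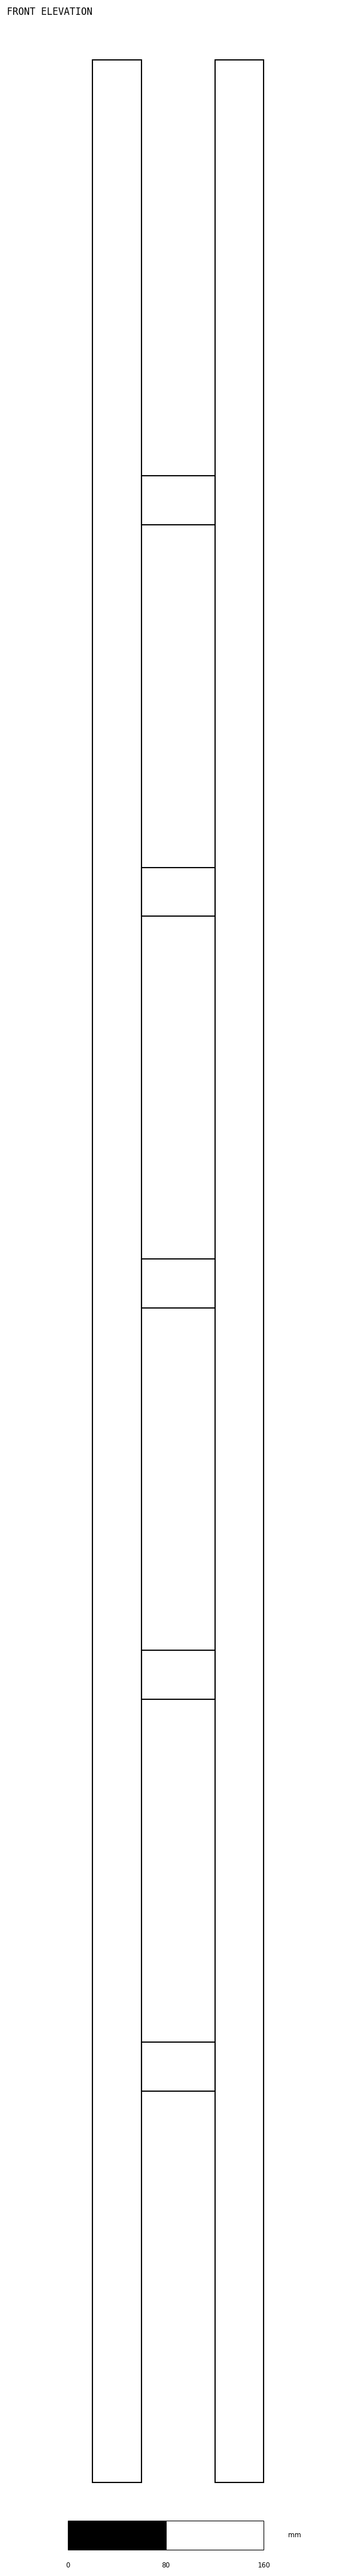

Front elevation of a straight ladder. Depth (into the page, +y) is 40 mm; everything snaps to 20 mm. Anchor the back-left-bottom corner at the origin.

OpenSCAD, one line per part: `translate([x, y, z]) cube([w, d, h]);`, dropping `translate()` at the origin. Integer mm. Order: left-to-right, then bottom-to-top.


cube([40, 40, 1980]);
translate([40, 0, 320]) cube([60, 40, 40]);
translate([40, 0, 640]) cube([60, 40, 40]);
translate([40, 0, 960]) cube([60, 40, 40]);
translate([40, 0, 1280]) cube([60, 40, 40]);
translate([40, 0, 1600]) cube([60, 40, 40]);
translate([100, 0, 0]) cube([40, 40, 1980]);
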